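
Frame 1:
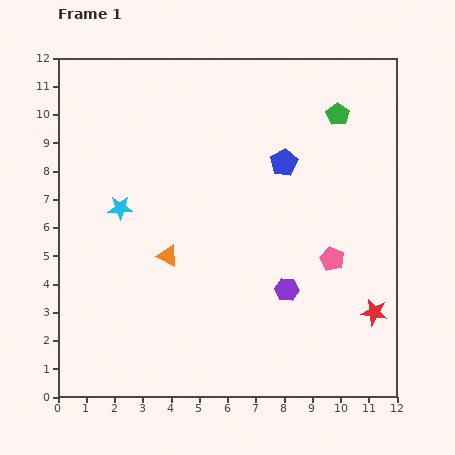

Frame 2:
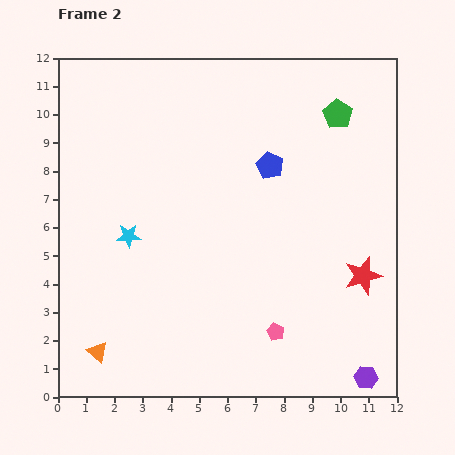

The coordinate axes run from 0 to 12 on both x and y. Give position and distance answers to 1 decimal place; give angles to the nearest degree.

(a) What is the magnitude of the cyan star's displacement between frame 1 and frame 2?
1.0

The cyan star moved from (2.2, 6.7) to (2.5, 5.7), a distance of √(0.3² + 1.0²) ≈ 1.0.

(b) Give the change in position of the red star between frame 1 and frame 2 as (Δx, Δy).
(-0.4, 1.3)

The red star was at (11.2, 3.0) in frame 1 and (10.8, 4.3) in frame 2.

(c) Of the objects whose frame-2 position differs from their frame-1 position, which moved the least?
the blue pentagon

(moved 0.5)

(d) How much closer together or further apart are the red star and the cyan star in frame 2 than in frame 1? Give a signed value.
-1.3

Distance in frame 1: 9.7. Distance in frame 2: 8.4.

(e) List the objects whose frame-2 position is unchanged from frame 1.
the green pentagon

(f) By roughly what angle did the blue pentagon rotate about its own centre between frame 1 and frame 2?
18° counter-clockwise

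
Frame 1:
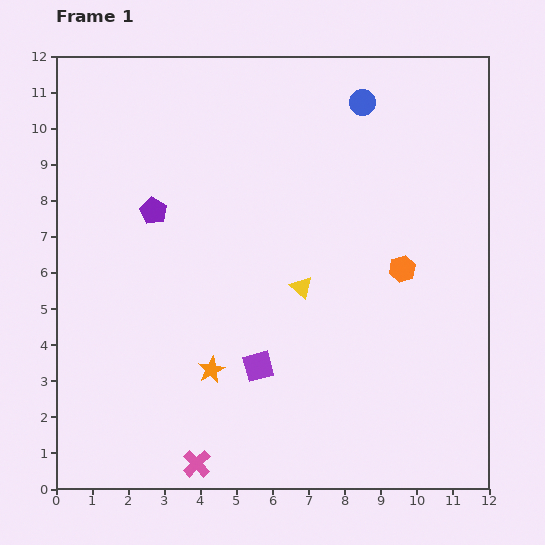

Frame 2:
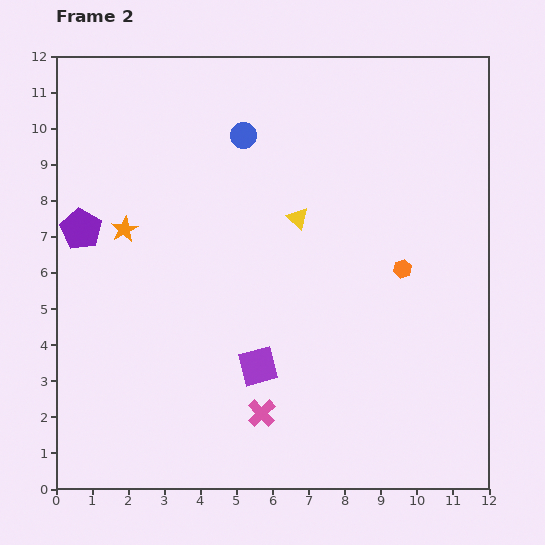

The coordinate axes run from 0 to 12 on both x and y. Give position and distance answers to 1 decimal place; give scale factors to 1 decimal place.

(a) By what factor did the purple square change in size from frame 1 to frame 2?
1.3×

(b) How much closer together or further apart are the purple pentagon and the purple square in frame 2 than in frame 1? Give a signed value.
+1.0

Distance in frame 1: 5.2. Distance in frame 2: 6.2.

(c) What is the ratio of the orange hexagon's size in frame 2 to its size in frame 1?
0.7×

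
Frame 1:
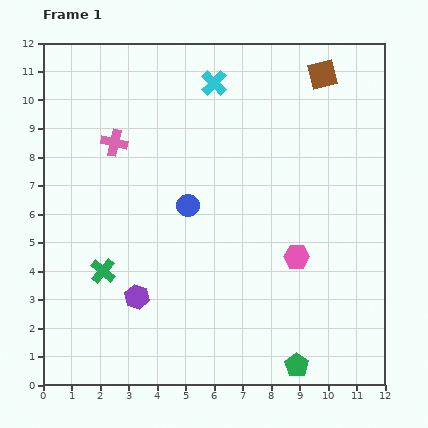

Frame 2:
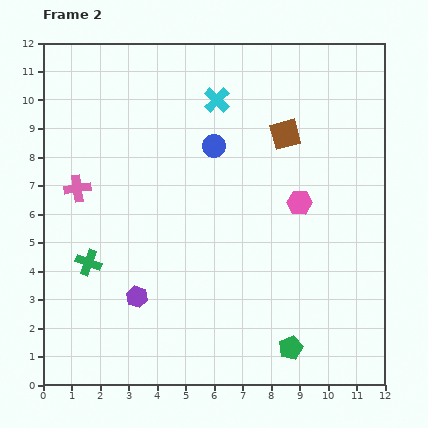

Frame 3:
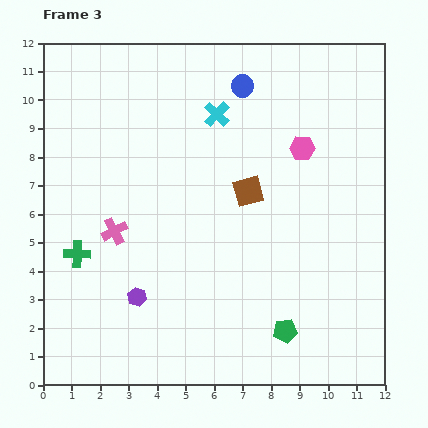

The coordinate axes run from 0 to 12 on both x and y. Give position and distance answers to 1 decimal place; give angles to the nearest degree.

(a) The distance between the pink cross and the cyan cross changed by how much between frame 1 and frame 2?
+1.7

Distance in frame 1: 4.1. Distance in frame 2: 5.8.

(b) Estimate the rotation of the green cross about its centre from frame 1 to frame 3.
38° counter-clockwise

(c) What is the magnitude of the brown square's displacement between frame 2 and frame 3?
2.4

The brown square moved from (8.5, 8.8) to (7.2, 6.8), a distance of √(1.3² + 2.0²) ≈ 2.4.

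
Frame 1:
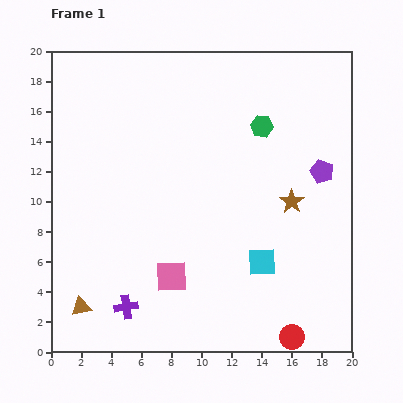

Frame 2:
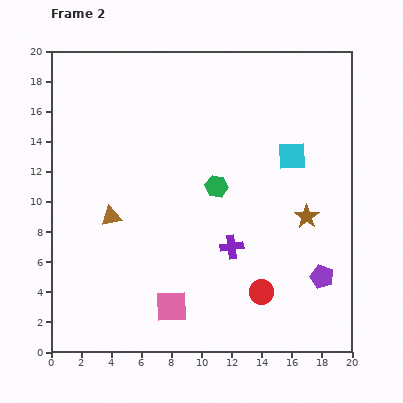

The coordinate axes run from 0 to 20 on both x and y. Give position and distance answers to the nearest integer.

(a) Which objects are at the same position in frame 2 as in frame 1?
none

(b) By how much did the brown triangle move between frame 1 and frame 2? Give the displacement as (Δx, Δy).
(2, 6)

The brown triangle was at (2, 3) in frame 1 and (4, 9) in frame 2.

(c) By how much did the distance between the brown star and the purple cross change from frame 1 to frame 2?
-8

Distance in frame 1: 13. Distance in frame 2: 5.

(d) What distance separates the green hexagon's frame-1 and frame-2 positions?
5

The green hexagon moved from (14, 15) to (11, 11), a distance of √(3² + 4²) ≈ 5.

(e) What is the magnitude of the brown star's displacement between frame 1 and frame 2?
1

The brown star moved from (16, 10) to (17, 9), a distance of √(1² + 1²) ≈ 1.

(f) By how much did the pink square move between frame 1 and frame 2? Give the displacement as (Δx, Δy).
(0, -2)

The pink square was at (8, 5) in frame 1 and (8, 3) in frame 2.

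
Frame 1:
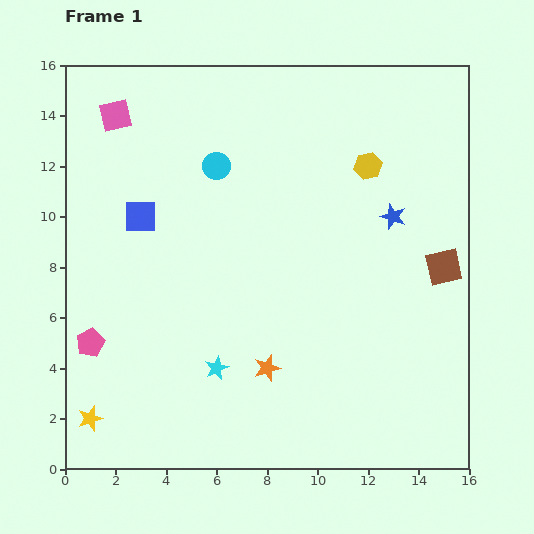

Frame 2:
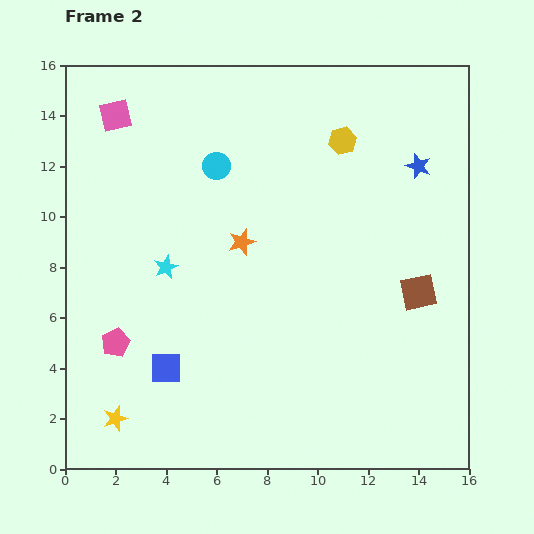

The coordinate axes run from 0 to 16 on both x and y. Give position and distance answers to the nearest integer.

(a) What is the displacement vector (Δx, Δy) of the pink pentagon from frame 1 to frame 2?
(1, 0)

The pink pentagon was at (1, 5) in frame 1 and (2, 5) in frame 2.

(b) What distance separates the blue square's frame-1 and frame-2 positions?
6

The blue square moved from (3, 10) to (4, 4), a distance of √(1² + 6²) ≈ 6.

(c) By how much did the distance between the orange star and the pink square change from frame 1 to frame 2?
-5

Distance in frame 1: 12. Distance in frame 2: 7.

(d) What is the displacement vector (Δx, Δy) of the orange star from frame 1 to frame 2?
(-1, 5)

The orange star was at (8, 4) in frame 1 and (7, 9) in frame 2.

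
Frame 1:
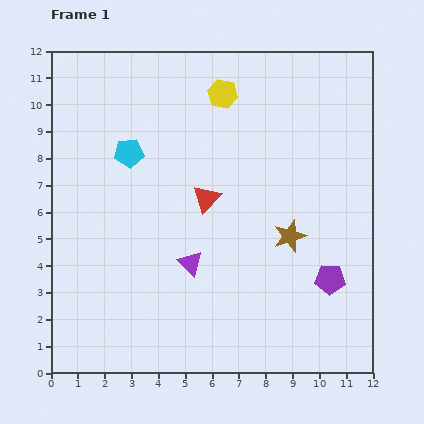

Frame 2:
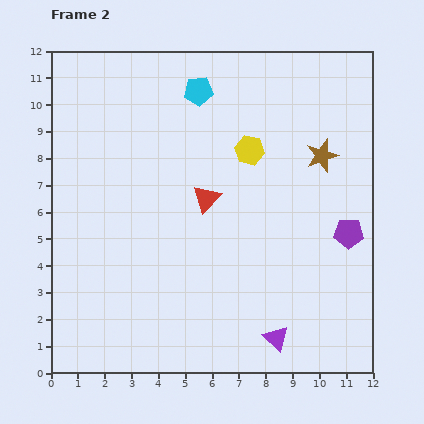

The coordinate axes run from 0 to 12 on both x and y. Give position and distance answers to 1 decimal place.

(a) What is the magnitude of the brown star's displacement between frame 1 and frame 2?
3.2

The brown star moved from (8.9, 5.1) to (10.1, 8.1), a distance of √(1.2² + 3.0²) ≈ 3.2.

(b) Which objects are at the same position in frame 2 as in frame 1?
the red triangle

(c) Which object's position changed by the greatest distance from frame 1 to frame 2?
the purple triangle

(moved 4.3; next 3.5)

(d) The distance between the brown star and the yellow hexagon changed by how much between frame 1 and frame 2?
-3.2

Distance in frame 1: 5.9. Distance in frame 2: 2.7.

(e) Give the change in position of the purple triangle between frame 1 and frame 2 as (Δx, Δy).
(3.2, -2.8)

The purple triangle was at (5.2, 4.1) in frame 1 and (8.4, 1.3) in frame 2.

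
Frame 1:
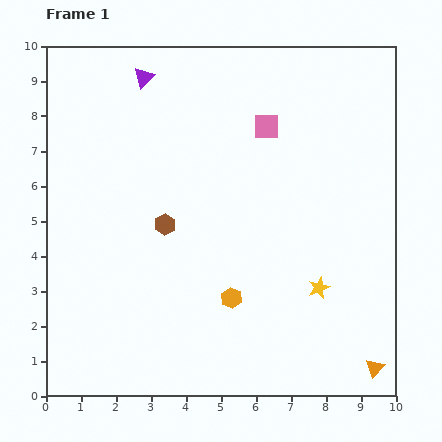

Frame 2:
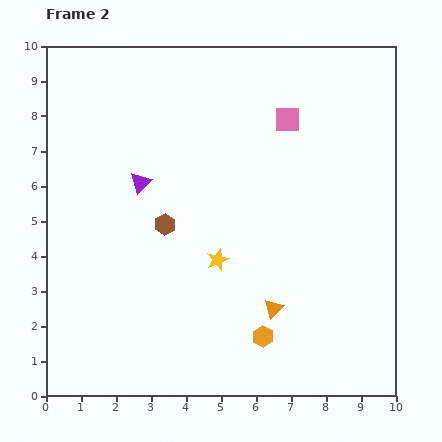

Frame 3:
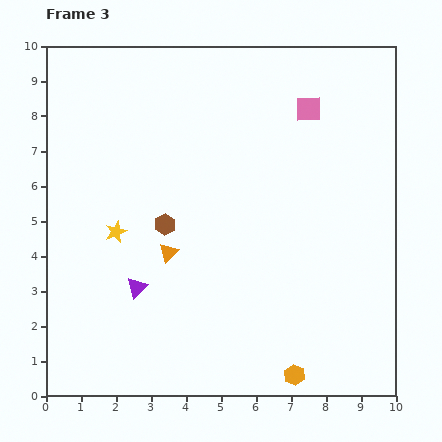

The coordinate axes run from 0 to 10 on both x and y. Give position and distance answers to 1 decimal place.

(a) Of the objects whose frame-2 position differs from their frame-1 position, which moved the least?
the pink square

(moved 0.6)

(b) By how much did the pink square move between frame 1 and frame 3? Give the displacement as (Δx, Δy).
(1.2, 0.5)

The pink square was at (6.3, 7.7) in frame 1 and (7.5, 8.2) in frame 3.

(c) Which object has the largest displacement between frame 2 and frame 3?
the orange triangle

(moved 3.4; next 3.0)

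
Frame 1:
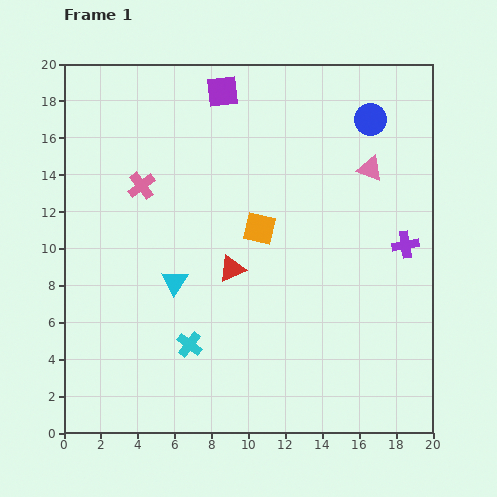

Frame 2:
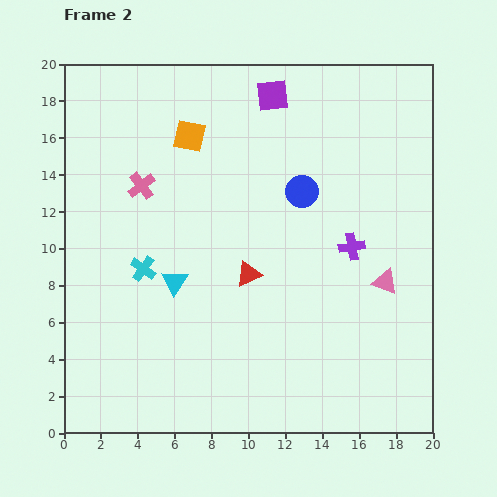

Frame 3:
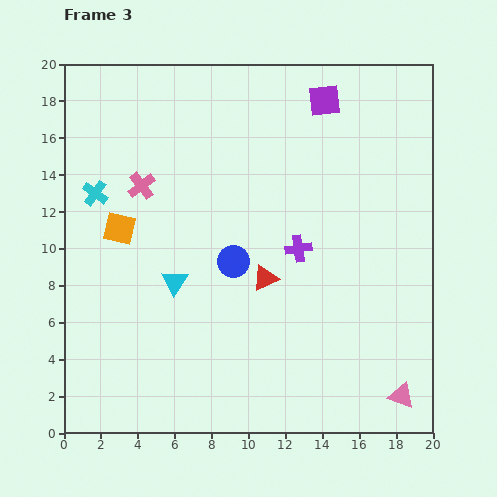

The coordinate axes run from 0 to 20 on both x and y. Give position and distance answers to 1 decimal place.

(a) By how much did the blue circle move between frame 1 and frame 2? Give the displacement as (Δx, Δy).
(-3.7, -3.9)

The blue circle was at (16.6, 17.0) in frame 1 and (12.9, 13.1) in frame 2.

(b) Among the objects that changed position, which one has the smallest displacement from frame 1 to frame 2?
the red triangle

(moved 0.9)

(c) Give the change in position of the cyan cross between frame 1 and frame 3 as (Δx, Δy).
(-5.1, 8.2)

The cyan cross was at (6.8, 4.8) in frame 1 and (1.7, 13.0) in frame 3.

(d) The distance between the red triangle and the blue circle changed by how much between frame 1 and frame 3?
-9.1

Distance in frame 1: 11.0. Distance in frame 3: 1.9.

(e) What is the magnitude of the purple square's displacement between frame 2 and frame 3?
2.8

The purple square moved from (11.3, 18.3) to (14.1, 18.0), a distance of √(2.8² + 0.3²) ≈ 2.8.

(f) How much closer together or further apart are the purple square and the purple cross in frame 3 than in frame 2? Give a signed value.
-1.2

Distance in frame 2: 9.3. Distance in frame 3: 8.1.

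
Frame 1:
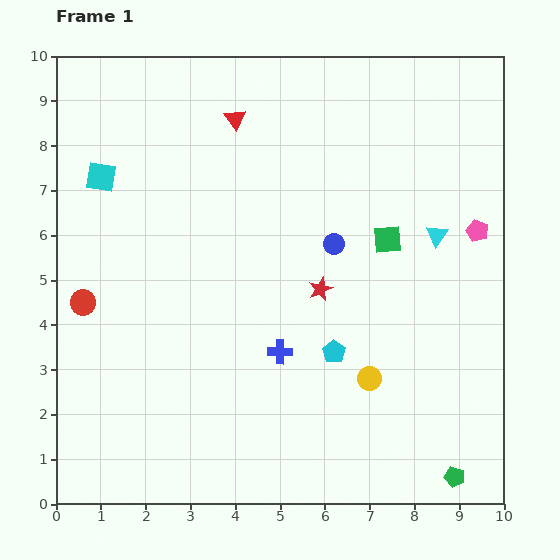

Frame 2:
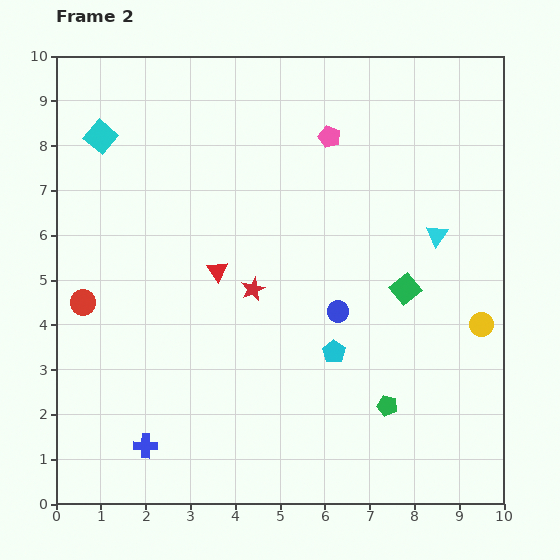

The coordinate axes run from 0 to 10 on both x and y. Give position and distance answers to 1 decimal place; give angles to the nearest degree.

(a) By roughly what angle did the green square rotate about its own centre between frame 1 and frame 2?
35° counter-clockwise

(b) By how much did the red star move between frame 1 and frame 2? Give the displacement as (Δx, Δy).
(-1.5, 0.0)

The red star was at (5.9, 4.8) in frame 1 and (4.4, 4.8) in frame 2.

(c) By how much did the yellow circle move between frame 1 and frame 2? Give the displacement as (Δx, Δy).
(2.5, 1.2)

The yellow circle was at (7.0, 2.8) in frame 1 and (9.5, 4.0) in frame 2.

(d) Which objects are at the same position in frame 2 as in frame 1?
the cyan triangle, the red circle, the cyan pentagon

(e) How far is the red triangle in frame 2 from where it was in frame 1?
3.4

The red triangle moved from (4.0, 8.6) to (3.6, 5.2), a distance of √(0.4² + 3.4²) ≈ 3.4.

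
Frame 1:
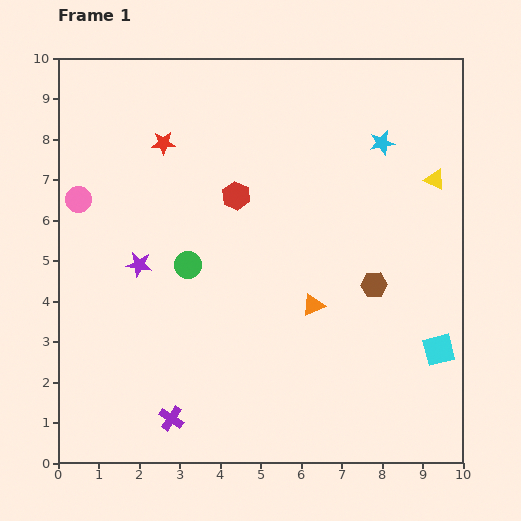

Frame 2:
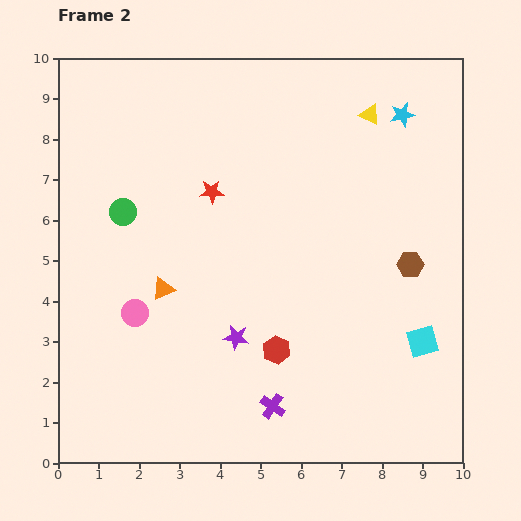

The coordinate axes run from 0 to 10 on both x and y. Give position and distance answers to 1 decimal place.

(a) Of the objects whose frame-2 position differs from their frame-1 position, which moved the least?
the cyan square

(moved 0.4)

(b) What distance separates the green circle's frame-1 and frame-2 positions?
2.1

The green circle moved from (3.2, 4.9) to (1.6, 6.2), a distance of √(1.6² + 1.3²) ≈ 2.1.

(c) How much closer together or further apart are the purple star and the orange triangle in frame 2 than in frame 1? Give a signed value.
-2.2

Distance in frame 1: 4.4. Distance in frame 2: 2.2.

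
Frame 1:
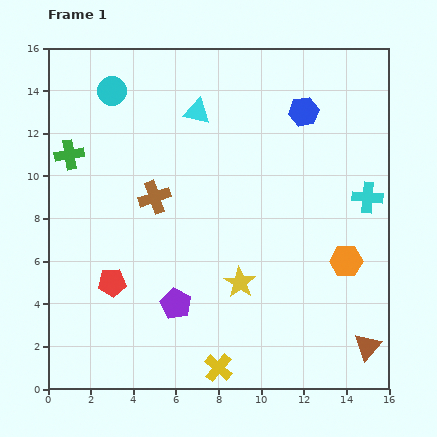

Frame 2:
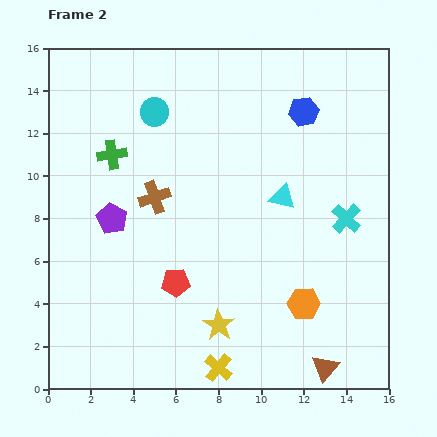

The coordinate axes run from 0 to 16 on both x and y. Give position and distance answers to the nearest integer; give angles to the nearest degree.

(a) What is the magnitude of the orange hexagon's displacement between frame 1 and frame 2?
3

The orange hexagon moved from (14, 6) to (12, 4), a distance of √(2² + 2²) ≈ 3.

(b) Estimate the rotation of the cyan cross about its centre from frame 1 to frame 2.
38° clockwise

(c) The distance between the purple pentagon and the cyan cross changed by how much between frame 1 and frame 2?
+1

Distance in frame 1: 10. Distance in frame 2: 11.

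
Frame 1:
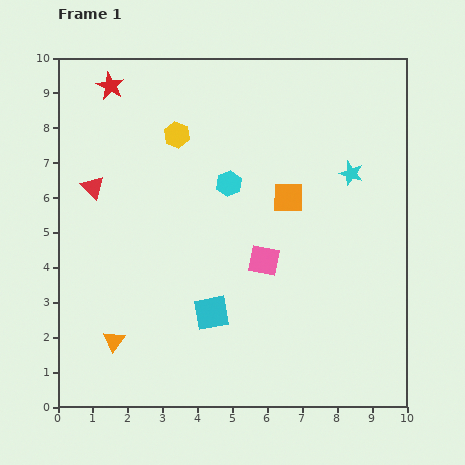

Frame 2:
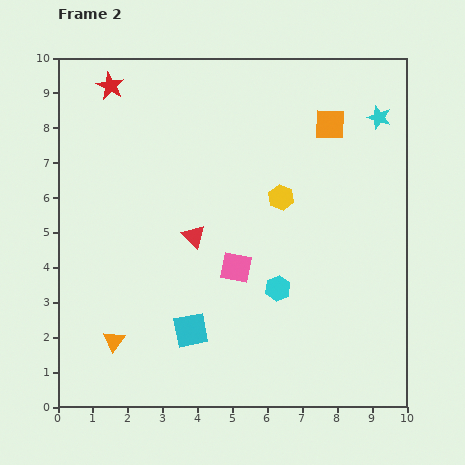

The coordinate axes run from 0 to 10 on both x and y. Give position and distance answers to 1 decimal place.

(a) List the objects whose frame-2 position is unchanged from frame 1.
the red star, the orange triangle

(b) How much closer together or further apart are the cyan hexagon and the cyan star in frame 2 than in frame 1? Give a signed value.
+2.2

Distance in frame 1: 3.5. Distance in frame 2: 5.7.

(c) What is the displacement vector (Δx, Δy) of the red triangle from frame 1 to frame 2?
(2.9, -1.4)

The red triangle was at (1.0, 6.3) in frame 1 and (3.9, 4.9) in frame 2.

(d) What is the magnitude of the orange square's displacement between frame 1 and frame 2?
2.4

The orange square moved from (6.6, 6.0) to (7.8, 8.1), a distance of √(1.2² + 2.1²) ≈ 2.4.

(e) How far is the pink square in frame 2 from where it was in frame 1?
0.8

The pink square moved from (5.9, 4.2) to (5.1, 4.0), a distance of √(0.8² + 0.2²) ≈ 0.8.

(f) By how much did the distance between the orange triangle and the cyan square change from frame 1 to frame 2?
-0.7

Distance in frame 1: 2.9. Distance in frame 2: 2.2.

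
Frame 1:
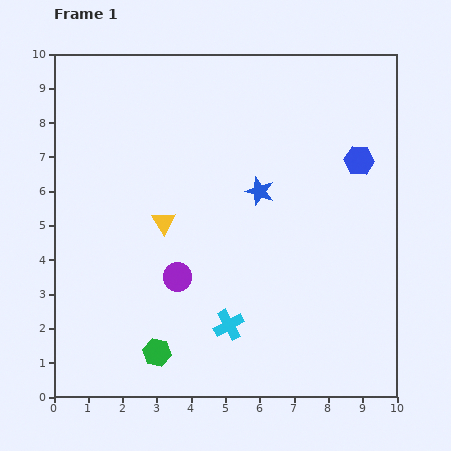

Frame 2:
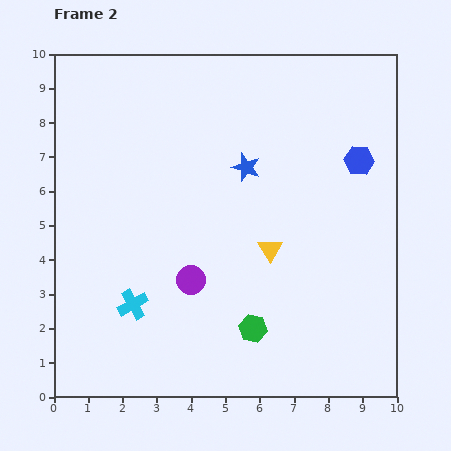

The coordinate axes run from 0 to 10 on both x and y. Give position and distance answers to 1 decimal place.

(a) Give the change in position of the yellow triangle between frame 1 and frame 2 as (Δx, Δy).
(3.1, -0.8)

The yellow triangle was at (3.2, 5.1) in frame 1 and (6.3, 4.3) in frame 2.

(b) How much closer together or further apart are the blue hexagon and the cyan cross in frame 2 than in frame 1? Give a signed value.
+1.7

Distance in frame 1: 6.1. Distance in frame 2: 7.8.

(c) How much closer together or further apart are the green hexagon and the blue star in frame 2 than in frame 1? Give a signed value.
-0.9

Distance in frame 1: 5.6. Distance in frame 2: 4.7.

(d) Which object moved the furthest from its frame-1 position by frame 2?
the yellow triangle

(moved 3.2; next 2.9)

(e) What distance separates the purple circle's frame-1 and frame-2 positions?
0.4

The purple circle moved from (3.6, 3.5) to (4.0, 3.4), a distance of √(0.4² + 0.1²) ≈ 0.4.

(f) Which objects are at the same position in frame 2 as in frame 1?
the blue hexagon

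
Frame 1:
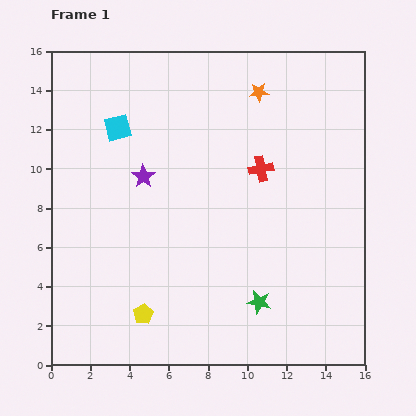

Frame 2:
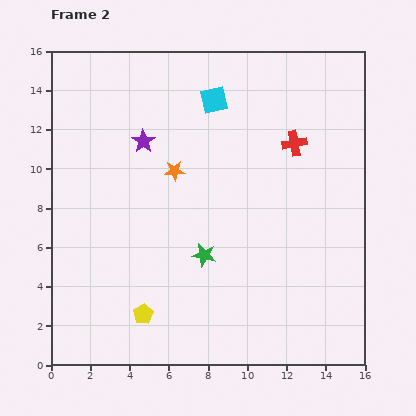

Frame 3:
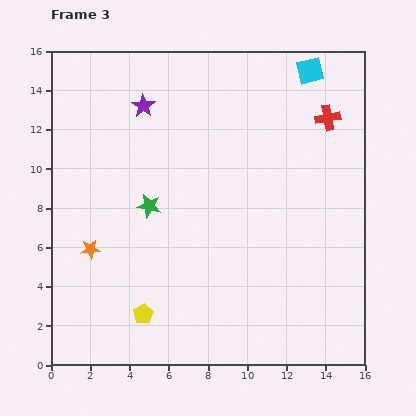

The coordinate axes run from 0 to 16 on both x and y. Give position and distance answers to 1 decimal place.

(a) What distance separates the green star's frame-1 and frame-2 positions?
3.7

The green star moved from (10.6, 3.2) to (7.8, 5.6), a distance of √(2.8² + 2.4²) ≈ 3.7.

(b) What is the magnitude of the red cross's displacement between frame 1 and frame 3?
4.3

The red cross moved from (10.7, 10.0) to (14.1, 12.6), a distance of √(3.4² + 2.6²) ≈ 4.3.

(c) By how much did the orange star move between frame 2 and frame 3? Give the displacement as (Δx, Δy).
(-4.3, -4.0)

The orange star was at (6.3, 9.9) in frame 2 and (2.0, 5.9) in frame 3.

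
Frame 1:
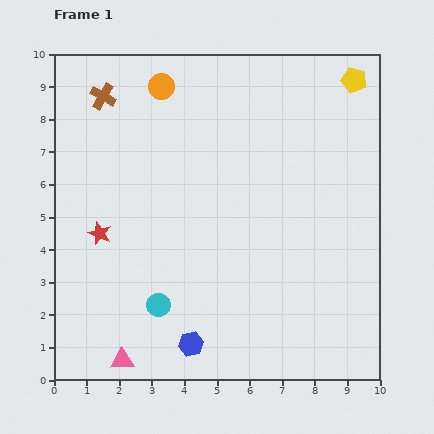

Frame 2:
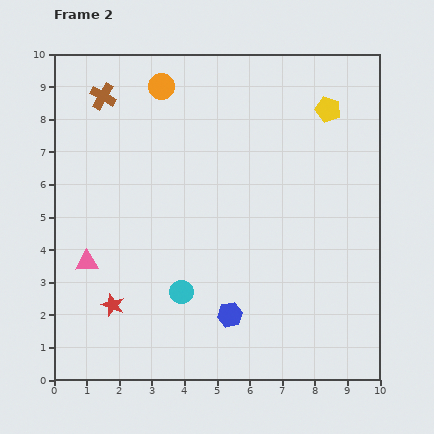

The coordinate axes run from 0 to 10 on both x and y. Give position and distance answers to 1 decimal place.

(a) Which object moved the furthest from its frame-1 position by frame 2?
the pink triangle

(moved 3.2; next 2.2)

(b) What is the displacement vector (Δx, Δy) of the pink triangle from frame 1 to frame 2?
(-1.1, 3.0)

The pink triangle was at (2.1, 0.6) in frame 1 and (1.0, 3.6) in frame 2.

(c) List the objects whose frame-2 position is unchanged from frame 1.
the orange circle, the brown cross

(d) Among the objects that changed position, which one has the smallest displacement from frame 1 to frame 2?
the cyan circle

(moved 0.8)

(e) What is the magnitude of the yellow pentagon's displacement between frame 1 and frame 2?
1.2

The yellow pentagon moved from (9.2, 9.2) to (8.4, 8.3), a distance of √(0.8² + 0.9²) ≈ 1.2.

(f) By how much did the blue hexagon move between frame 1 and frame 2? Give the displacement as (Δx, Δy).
(1.2, 0.9)

The blue hexagon was at (4.2, 1.1) in frame 1 and (5.4, 2.0) in frame 2.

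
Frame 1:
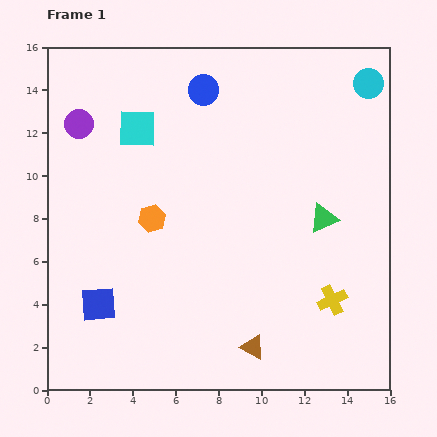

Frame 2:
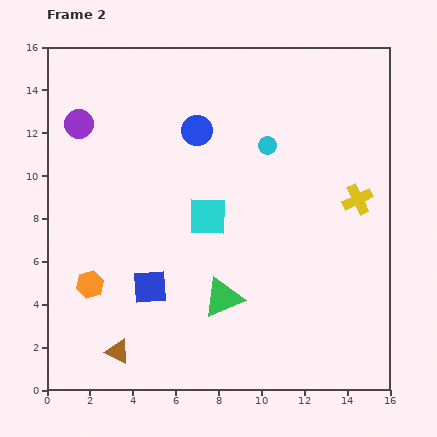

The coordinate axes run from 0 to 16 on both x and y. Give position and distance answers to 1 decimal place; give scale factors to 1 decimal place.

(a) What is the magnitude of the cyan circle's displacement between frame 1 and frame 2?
5.5

The cyan circle moved from (15.0, 14.3) to (10.3, 11.4), a distance of √(4.7² + 2.9²) ≈ 5.5.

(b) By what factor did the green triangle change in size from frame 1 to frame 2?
1.4×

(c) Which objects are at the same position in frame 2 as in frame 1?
the purple circle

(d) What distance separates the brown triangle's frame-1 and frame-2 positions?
6.3

The brown triangle moved from (9.6, 2.0) to (3.3, 1.8), a distance of √(6.3² + 0.2²) ≈ 6.3.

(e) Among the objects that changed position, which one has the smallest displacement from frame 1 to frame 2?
the blue circle

(moved 1.9)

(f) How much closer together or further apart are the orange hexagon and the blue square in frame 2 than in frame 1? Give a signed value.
-1.9

Distance in frame 1: 4.7. Distance in frame 2: 2.8.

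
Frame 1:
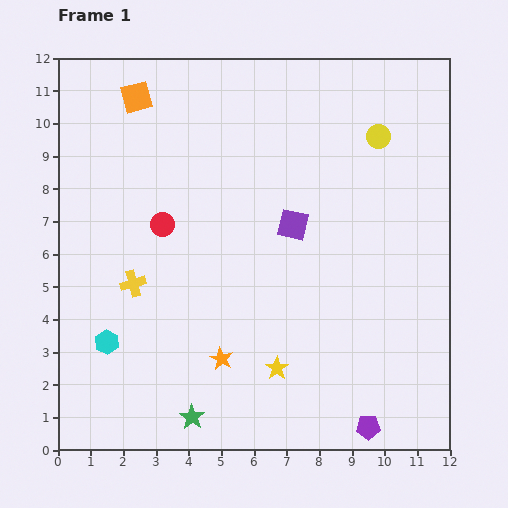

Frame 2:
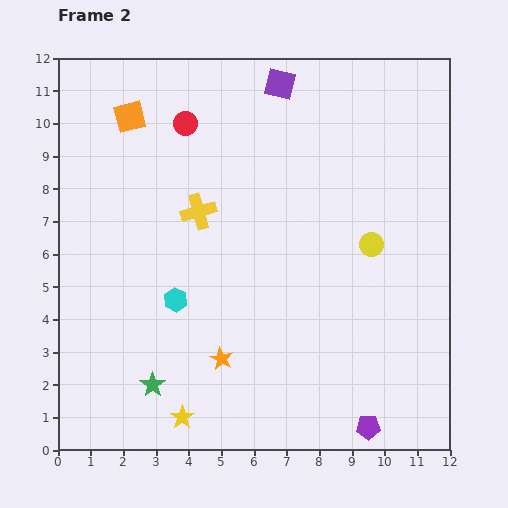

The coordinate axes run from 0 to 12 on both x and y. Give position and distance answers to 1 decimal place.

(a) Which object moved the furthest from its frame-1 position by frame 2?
the purple square

(moved 4.3; next 3.3)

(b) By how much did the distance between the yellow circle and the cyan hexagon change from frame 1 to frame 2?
-4.2

Distance in frame 1: 10.4. Distance in frame 2: 6.2.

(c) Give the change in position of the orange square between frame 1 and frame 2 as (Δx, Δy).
(-0.2, -0.6)

The orange square was at (2.4, 10.8) in frame 1 and (2.2, 10.2) in frame 2.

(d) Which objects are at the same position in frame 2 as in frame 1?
the purple pentagon, the orange star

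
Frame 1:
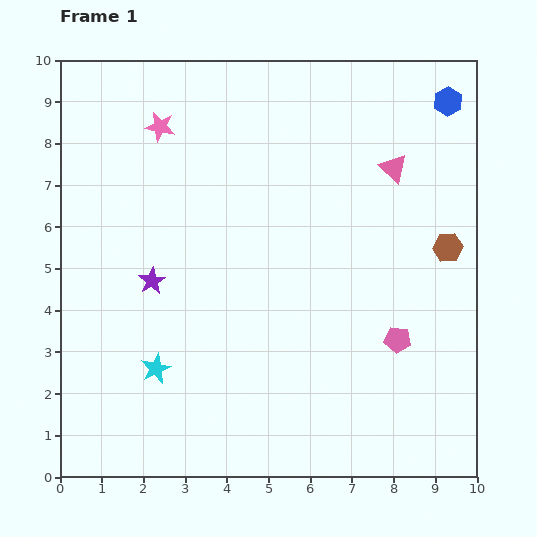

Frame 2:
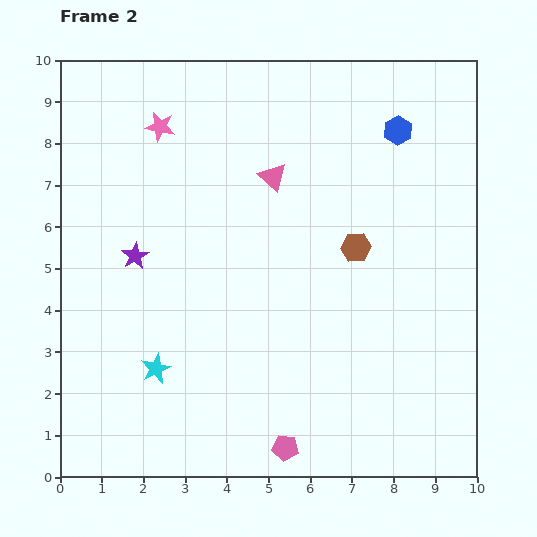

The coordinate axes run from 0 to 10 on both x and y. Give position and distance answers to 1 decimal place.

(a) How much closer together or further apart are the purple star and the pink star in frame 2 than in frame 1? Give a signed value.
-0.5

Distance in frame 1: 3.7. Distance in frame 2: 3.2.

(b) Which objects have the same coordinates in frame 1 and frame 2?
the cyan star, the pink star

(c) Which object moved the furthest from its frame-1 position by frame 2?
the pink pentagon

(moved 3.7; next 2.9)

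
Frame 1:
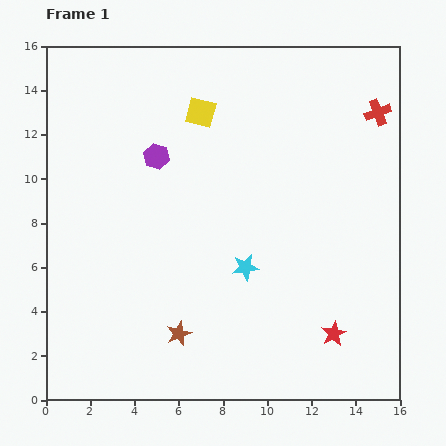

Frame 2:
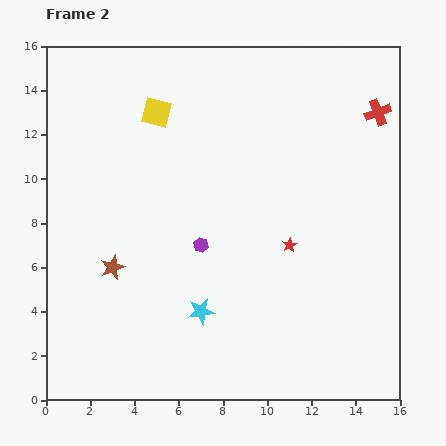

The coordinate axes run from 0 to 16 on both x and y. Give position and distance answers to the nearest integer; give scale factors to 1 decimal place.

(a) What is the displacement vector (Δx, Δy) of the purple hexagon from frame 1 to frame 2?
(2, -4)

The purple hexagon was at (5, 11) in frame 1 and (7, 7) in frame 2.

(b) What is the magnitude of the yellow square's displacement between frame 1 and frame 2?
2

The yellow square moved from (7, 13) to (5, 13), a distance of √(2² + 0²) ≈ 2.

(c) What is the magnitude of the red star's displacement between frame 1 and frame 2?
4

The red star moved from (13, 3) to (11, 7), a distance of √(2² + 4²) ≈ 4.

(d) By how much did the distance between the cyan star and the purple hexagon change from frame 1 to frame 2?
-3

Distance in frame 1: 6. Distance in frame 2: 3.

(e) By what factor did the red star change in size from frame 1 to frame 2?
0.6×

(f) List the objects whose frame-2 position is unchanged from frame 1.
the red cross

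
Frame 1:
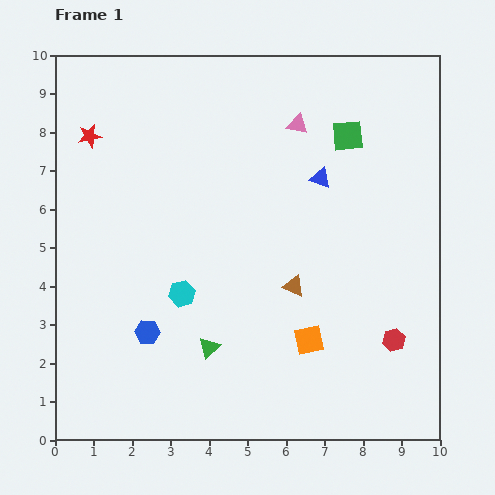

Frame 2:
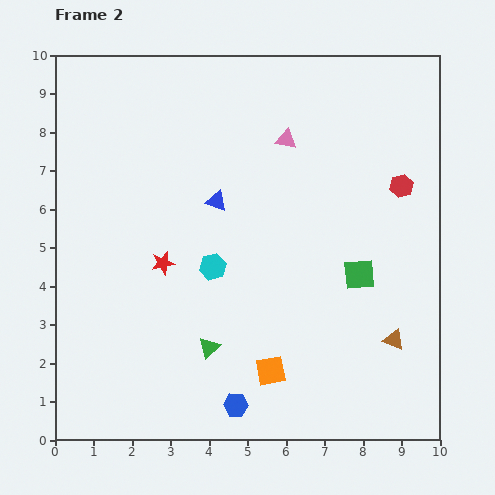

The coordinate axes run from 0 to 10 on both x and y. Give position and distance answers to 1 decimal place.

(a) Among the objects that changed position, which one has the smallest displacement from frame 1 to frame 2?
the pink triangle

(moved 0.5)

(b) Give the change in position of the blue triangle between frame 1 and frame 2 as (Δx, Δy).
(-2.7, -0.6)

The blue triangle was at (6.9, 6.8) in frame 1 and (4.2, 6.2) in frame 2.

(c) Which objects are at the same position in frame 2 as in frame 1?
the green triangle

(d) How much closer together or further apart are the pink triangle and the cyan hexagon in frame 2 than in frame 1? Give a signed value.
-1.5

Distance in frame 1: 5.3. Distance in frame 2: 3.8.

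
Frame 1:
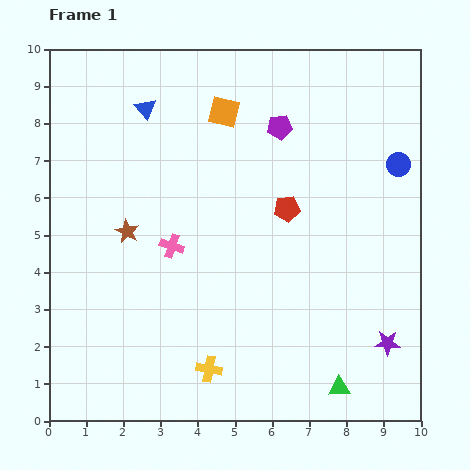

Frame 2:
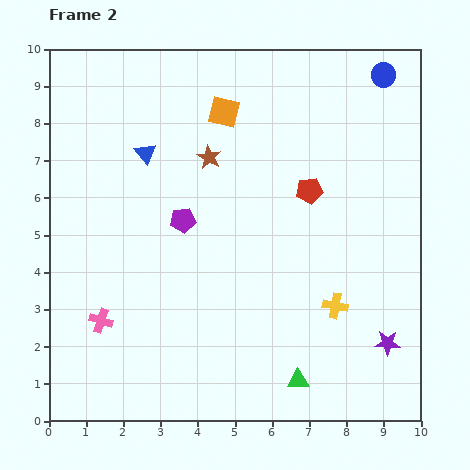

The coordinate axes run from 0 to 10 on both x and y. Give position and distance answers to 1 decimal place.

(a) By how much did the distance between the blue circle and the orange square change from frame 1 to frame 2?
-0.5

Distance in frame 1: 4.9. Distance in frame 2: 4.4.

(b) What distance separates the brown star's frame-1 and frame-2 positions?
3.0

The brown star moved from (2.1, 5.1) to (4.3, 7.1), a distance of √(2.2² + 2.0²) ≈ 3.0.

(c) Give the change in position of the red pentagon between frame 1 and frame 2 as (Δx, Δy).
(0.6, 0.5)

The red pentagon was at (6.4, 5.7) in frame 1 and (7.0, 6.2) in frame 2.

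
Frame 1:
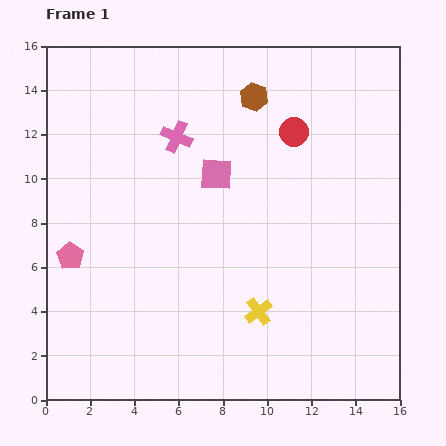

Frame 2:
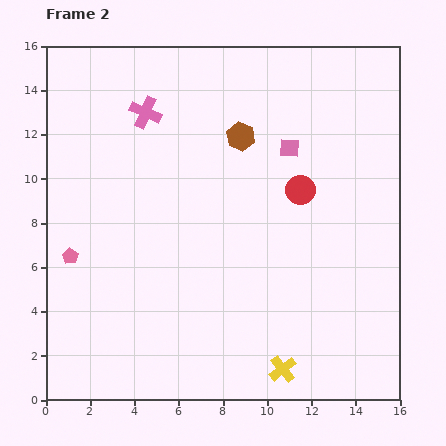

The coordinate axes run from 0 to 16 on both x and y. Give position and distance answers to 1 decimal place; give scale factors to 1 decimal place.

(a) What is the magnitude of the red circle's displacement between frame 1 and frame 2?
2.6

The red circle moved from (11.2, 12.1) to (11.5, 9.5), a distance of √(0.3² + 2.6²) ≈ 2.6.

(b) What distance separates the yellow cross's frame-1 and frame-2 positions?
2.8

The yellow cross moved from (9.6, 4.0) to (10.7, 1.4), a distance of √(1.1² + 2.6²) ≈ 2.8.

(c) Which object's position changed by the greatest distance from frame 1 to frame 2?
the pink square

(moved 3.5; next 2.8)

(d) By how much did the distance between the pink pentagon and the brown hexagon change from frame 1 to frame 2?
-1.6

Distance in frame 1: 11.0. Distance in frame 2: 9.4.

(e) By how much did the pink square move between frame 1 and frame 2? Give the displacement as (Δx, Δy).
(3.3, 1.2)

The pink square was at (7.7, 10.2) in frame 1 and (11.0, 11.4) in frame 2.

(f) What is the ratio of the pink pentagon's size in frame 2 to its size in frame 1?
0.6×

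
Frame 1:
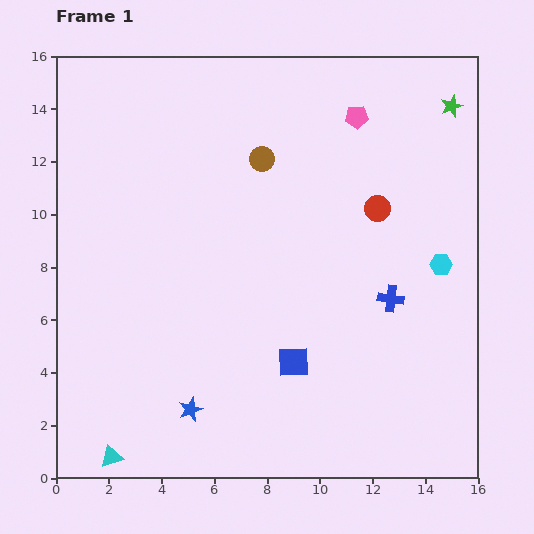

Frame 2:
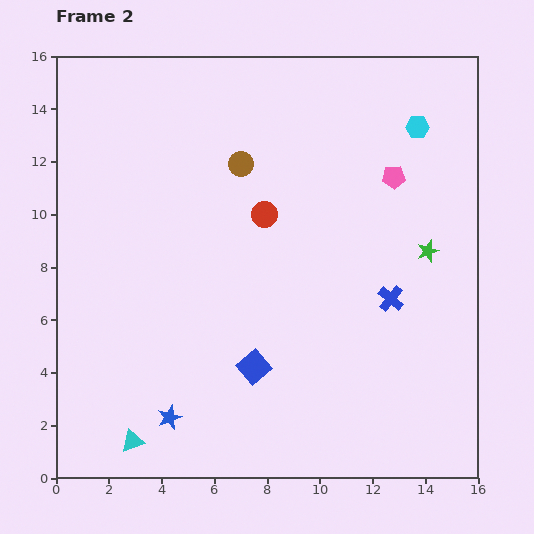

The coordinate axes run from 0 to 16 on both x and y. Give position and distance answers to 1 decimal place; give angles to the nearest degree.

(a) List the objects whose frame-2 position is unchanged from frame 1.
the blue cross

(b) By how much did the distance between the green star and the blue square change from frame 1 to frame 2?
-3.5

Distance in frame 1: 11.4. Distance in frame 2: 7.9.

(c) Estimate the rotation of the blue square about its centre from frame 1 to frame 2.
38° counter-clockwise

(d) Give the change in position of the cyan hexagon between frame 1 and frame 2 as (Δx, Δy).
(-0.9, 5.2)

The cyan hexagon was at (14.6, 8.1) in frame 1 and (13.7, 13.3) in frame 2.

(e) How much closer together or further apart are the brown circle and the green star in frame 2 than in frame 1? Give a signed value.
+0.3

Distance in frame 1: 7.5. Distance in frame 2: 7.8.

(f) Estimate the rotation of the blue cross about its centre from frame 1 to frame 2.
32° clockwise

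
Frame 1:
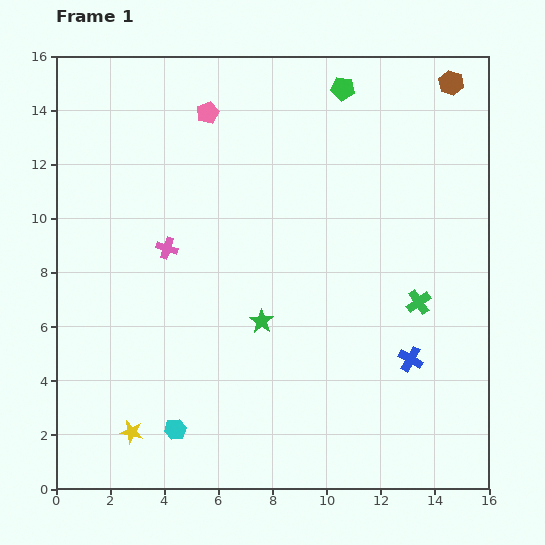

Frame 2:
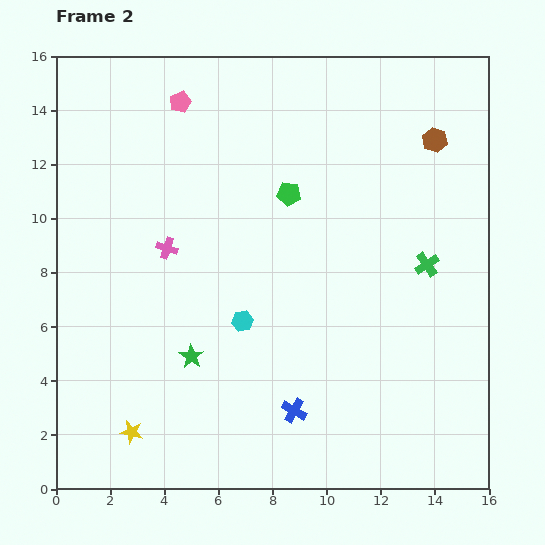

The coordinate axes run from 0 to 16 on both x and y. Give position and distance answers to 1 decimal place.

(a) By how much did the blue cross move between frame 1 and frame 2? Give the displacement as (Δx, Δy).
(-4.3, -1.9)

The blue cross was at (13.1, 4.8) in frame 1 and (8.8, 2.9) in frame 2.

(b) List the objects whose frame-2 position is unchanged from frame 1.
the yellow star, the pink cross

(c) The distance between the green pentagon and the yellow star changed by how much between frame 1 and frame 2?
-4.4

Distance in frame 1: 14.9. Distance in frame 2: 10.5.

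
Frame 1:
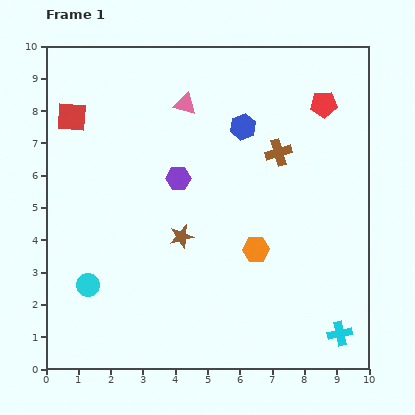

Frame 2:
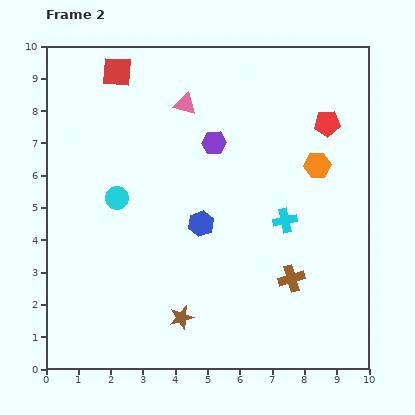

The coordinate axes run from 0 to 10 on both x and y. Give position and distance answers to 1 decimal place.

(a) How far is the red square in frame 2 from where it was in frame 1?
2.0

The red square moved from (0.8, 7.8) to (2.2, 9.2), a distance of √(1.4² + 1.4²) ≈ 2.0.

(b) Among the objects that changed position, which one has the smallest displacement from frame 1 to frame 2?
the red pentagon

(moved 0.6)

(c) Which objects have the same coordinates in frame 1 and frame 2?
the pink triangle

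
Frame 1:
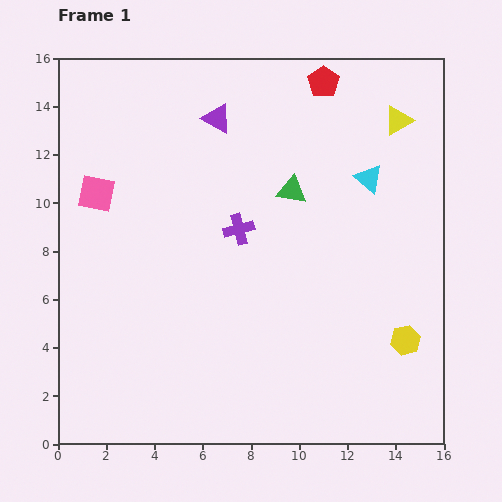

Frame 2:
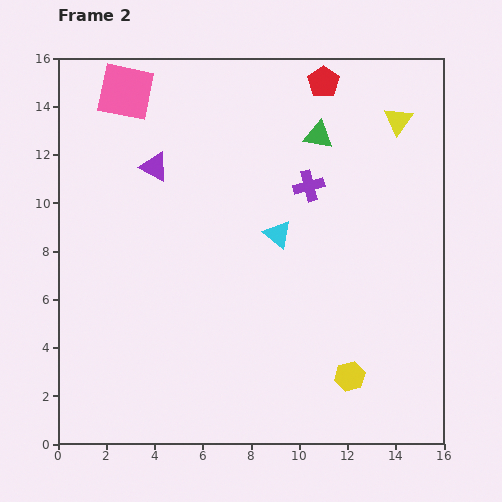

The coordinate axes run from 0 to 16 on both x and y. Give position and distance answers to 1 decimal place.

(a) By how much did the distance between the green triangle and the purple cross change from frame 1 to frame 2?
-0.6

Distance in frame 1: 2.7. Distance in frame 2: 2.1.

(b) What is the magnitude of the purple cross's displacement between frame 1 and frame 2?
3.4

The purple cross moved from (7.5, 8.9) to (10.4, 10.7), a distance of √(2.9² + 1.8²) ≈ 3.4.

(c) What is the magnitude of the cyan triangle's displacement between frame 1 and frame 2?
4.4

The cyan triangle moved from (12.9, 11.0) to (9.1, 8.7), a distance of √(3.8² + 2.3²) ≈ 4.4.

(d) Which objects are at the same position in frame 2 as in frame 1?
the red pentagon, the yellow triangle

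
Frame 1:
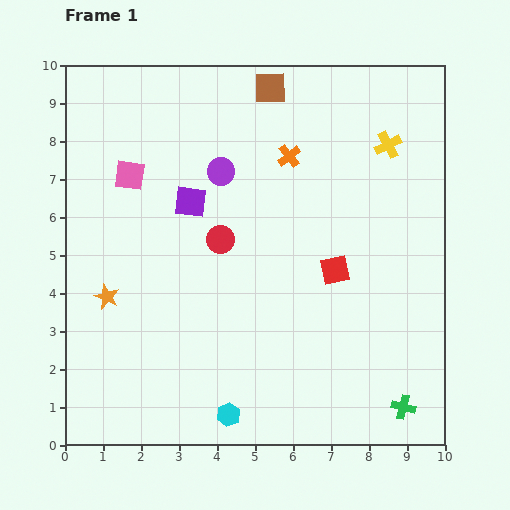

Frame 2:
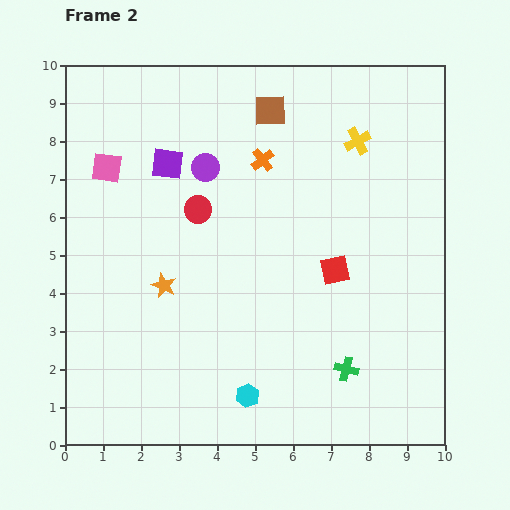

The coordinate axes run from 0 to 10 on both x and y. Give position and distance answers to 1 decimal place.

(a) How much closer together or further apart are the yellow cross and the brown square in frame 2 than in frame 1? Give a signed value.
-1.0

Distance in frame 1: 3.4. Distance in frame 2: 2.4.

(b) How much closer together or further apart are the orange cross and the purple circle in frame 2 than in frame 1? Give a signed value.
-0.3

Distance in frame 1: 1.8. Distance in frame 2: 1.5.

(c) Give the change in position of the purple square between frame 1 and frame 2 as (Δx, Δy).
(-0.6, 1.0)

The purple square was at (3.3, 6.4) in frame 1 and (2.7, 7.4) in frame 2.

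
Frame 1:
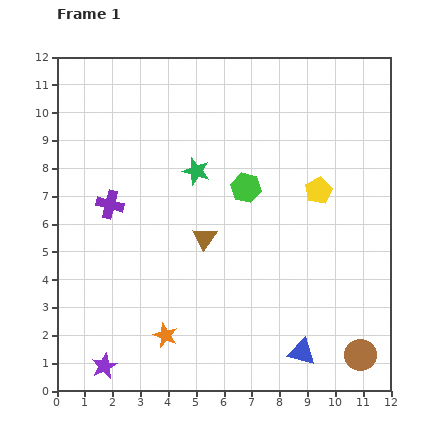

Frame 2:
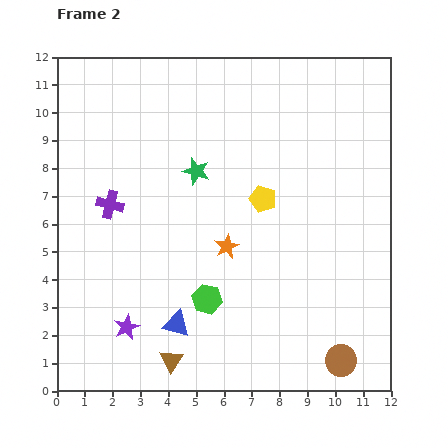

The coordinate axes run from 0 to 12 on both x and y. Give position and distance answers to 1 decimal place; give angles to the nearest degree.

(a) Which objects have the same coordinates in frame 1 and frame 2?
the green star, the purple cross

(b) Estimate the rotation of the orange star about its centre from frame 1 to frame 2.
22° clockwise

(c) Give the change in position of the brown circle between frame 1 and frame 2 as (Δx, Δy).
(-0.7, -0.2)

The brown circle was at (10.9, 1.3) in frame 1 and (10.2, 1.1) in frame 2.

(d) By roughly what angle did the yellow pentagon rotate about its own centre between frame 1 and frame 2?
26° counter-clockwise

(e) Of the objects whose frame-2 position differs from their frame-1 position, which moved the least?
the brown circle

(moved 0.7)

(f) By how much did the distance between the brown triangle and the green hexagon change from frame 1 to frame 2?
+0.3

Distance in frame 1: 2.3. Distance in frame 2: 2.6.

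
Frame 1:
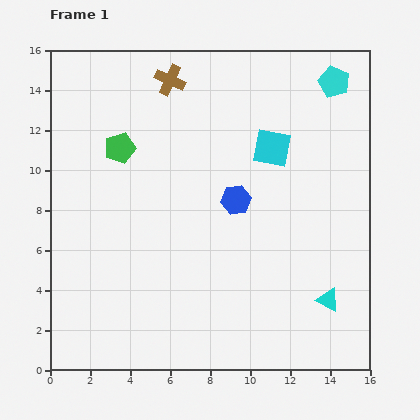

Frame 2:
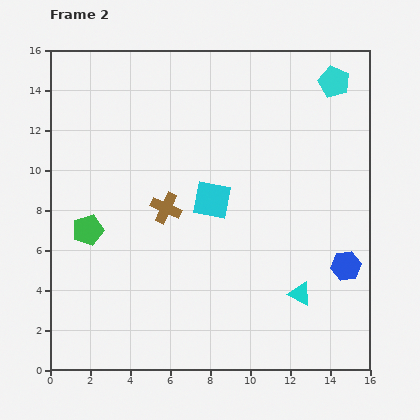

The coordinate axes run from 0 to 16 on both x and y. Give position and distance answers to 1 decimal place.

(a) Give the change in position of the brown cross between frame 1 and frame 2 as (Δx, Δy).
(-0.2, -6.4)

The brown cross was at (6.0, 14.5) in frame 1 and (5.8, 8.1) in frame 2.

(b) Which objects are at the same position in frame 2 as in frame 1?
the cyan pentagon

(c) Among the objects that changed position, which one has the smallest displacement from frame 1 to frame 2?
the cyan triangle

(moved 1.4)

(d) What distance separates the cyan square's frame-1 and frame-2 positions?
4.0

The cyan square moved from (11.1, 11.1) to (8.1, 8.5), a distance of √(3.0² + 2.6²) ≈ 4.0.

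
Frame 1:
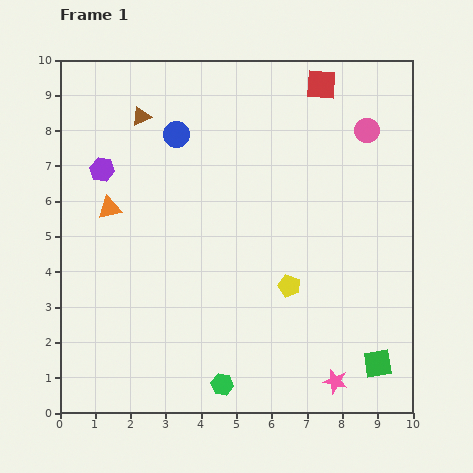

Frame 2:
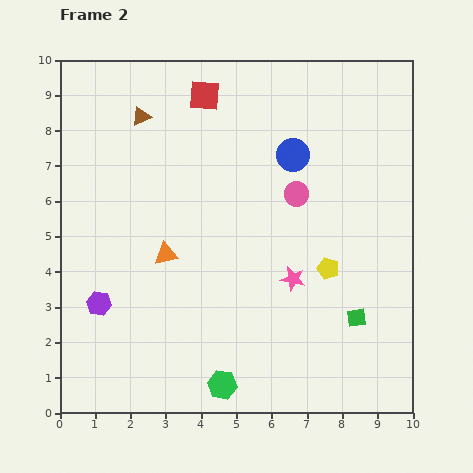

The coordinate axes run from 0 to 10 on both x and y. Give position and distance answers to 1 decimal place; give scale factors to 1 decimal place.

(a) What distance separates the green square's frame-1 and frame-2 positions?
1.4

The green square moved from (9.0, 1.4) to (8.4, 2.7), a distance of √(0.6² + 1.3²) ≈ 1.4.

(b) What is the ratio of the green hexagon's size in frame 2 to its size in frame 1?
1.3×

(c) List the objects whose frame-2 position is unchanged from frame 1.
the brown triangle, the green hexagon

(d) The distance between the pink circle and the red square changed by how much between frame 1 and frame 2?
+2.0

Distance in frame 1: 1.8. Distance in frame 2: 3.8.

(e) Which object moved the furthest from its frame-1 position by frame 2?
the purple hexagon

(moved 3.8; next 3.4)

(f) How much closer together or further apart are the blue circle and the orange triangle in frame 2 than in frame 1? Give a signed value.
+1.8

Distance in frame 1: 2.8. Distance in frame 2: 4.6.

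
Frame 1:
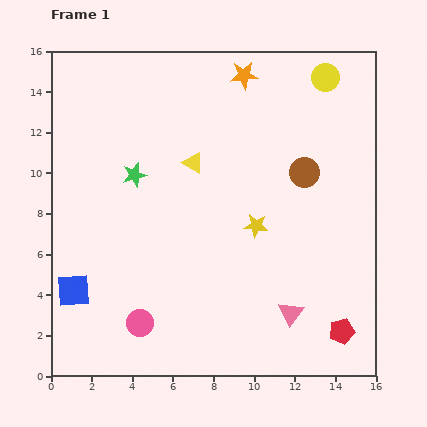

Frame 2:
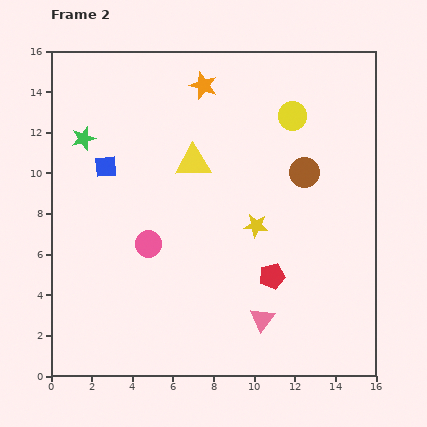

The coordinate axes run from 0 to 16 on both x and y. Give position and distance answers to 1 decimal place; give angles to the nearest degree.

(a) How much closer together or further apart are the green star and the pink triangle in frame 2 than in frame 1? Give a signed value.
+2.2

Distance in frame 1: 10.3. Distance in frame 2: 12.5.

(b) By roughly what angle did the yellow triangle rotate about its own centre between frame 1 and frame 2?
34° counter-clockwise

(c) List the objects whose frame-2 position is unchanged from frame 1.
the brown circle, the yellow triangle, the yellow star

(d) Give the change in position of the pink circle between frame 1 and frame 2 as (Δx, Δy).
(0.4, 3.9)

The pink circle was at (4.4, 2.6) in frame 1 and (4.8, 6.5) in frame 2.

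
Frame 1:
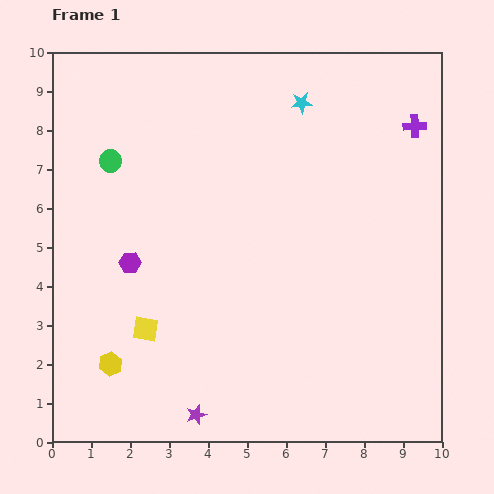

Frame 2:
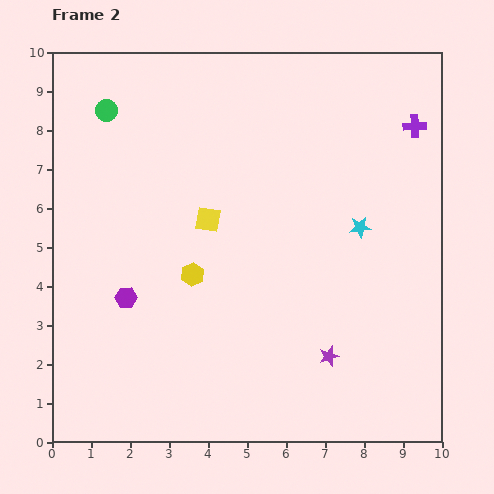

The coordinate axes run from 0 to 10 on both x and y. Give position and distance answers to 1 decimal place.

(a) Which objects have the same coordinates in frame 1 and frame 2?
the purple cross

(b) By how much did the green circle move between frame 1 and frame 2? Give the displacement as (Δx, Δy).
(-0.1, 1.3)

The green circle was at (1.5, 7.2) in frame 1 and (1.4, 8.5) in frame 2.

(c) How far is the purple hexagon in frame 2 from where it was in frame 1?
0.9

The purple hexagon moved from (2.0, 4.6) to (1.9, 3.7), a distance of √(0.1² + 0.9²) ≈ 0.9.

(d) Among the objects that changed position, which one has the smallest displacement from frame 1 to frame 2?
the purple hexagon

(moved 0.9)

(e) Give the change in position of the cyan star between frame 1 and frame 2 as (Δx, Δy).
(1.5, -3.2)

The cyan star was at (6.4, 8.7) in frame 1 and (7.9, 5.5) in frame 2.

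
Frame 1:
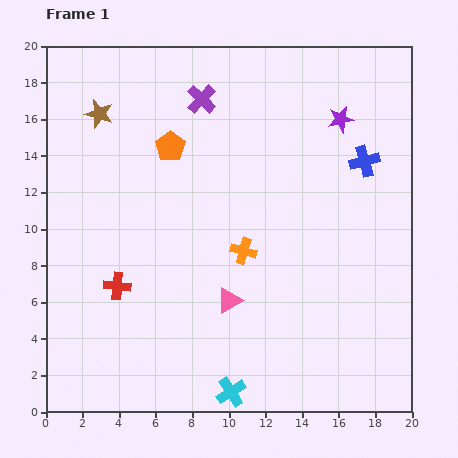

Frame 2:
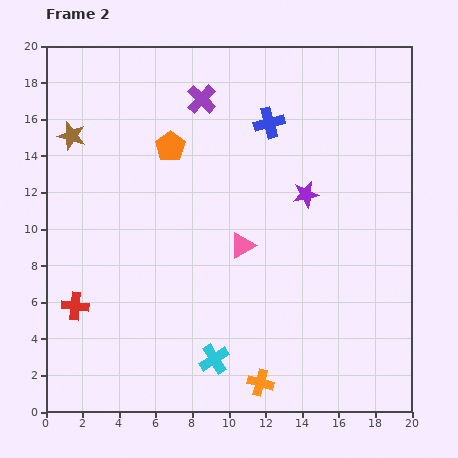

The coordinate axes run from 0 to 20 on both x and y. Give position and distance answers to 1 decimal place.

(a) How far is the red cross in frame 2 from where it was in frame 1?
2.5

The red cross moved from (3.9, 6.9) to (1.6, 5.8), a distance of √(2.3² + 1.1²) ≈ 2.5.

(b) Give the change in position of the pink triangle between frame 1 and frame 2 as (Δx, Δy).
(0.7, 3.0)

The pink triangle was at (10.0, 6.1) in frame 1 and (10.7, 9.1) in frame 2.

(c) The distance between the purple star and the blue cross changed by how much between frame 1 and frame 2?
+1.8

Distance in frame 1: 2.6. Distance in frame 2: 4.4.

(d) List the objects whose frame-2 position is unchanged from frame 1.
the purple cross, the orange pentagon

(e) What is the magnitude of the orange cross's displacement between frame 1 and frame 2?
7.3

The orange cross moved from (10.8, 8.8) to (11.7, 1.6), a distance of √(0.9² + 7.2²) ≈ 7.3.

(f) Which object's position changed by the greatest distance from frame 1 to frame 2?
the orange cross

(moved 7.3; next 5.6)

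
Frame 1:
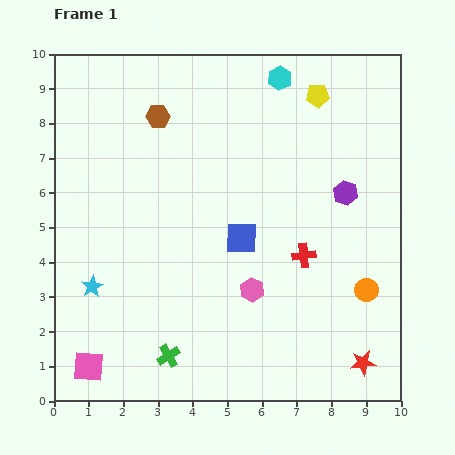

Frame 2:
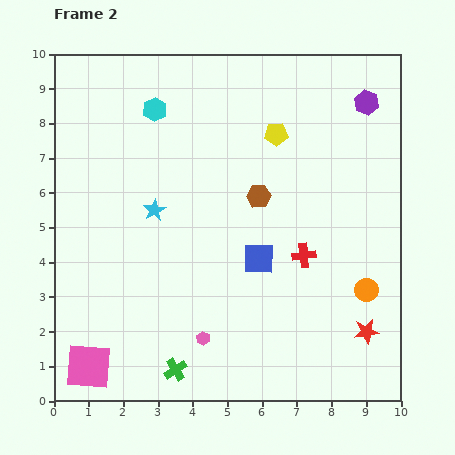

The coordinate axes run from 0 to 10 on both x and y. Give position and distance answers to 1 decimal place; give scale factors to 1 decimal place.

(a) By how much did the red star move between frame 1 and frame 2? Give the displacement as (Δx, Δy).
(0.1, 0.9)

The red star was at (8.9, 1.1) in frame 1 and (9.0, 2.0) in frame 2.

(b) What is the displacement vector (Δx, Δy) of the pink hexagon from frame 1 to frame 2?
(-1.4, -1.4)

The pink hexagon was at (5.7, 3.2) in frame 1 and (4.3, 1.8) in frame 2.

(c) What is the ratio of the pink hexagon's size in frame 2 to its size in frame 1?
0.6×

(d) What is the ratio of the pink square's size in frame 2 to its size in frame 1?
1.5×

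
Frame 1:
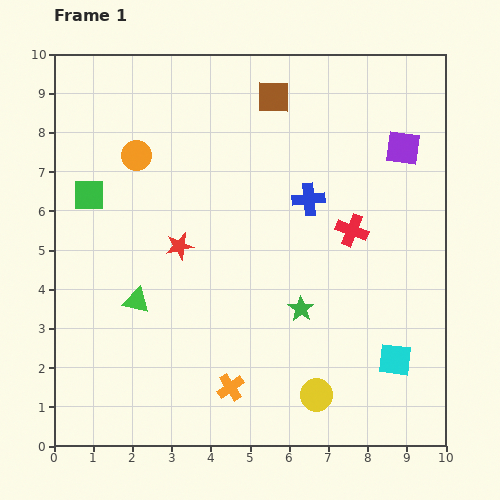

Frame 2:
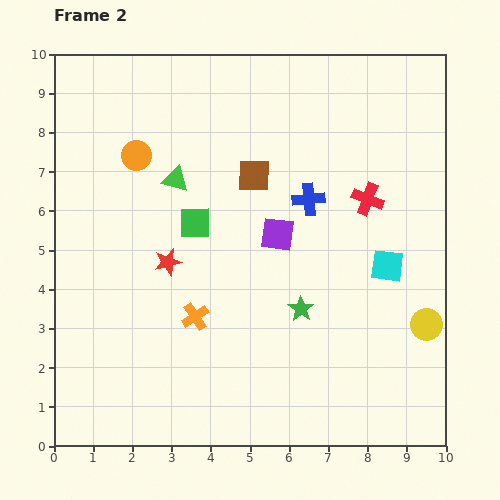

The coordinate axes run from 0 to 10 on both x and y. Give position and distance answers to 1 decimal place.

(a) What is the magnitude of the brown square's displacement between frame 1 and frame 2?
2.1

The brown square moved from (5.6, 8.9) to (5.1, 6.9), a distance of √(0.5² + 2.0²) ≈ 2.1.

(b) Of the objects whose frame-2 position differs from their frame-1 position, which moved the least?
the red star

(moved 0.5)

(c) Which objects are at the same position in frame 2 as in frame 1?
the orange circle, the green star, the blue cross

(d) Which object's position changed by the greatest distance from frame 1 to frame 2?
the purple square

(moved 3.9; next 3.3)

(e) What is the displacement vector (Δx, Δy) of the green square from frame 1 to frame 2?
(2.7, -0.7)

The green square was at (0.9, 6.4) in frame 1 and (3.6, 5.7) in frame 2.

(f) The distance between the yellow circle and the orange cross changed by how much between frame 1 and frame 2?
+3.7

Distance in frame 1: 2.2. Distance in frame 2: 5.9.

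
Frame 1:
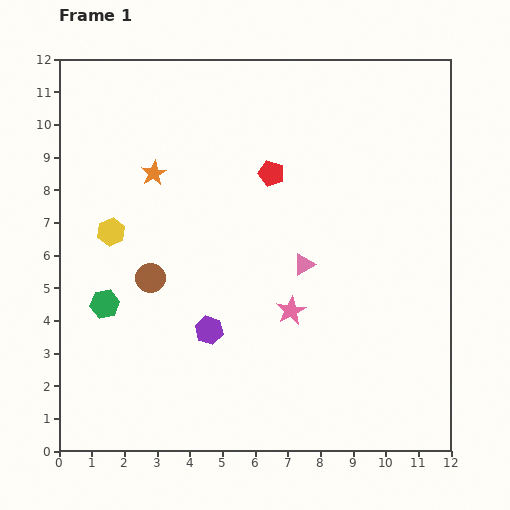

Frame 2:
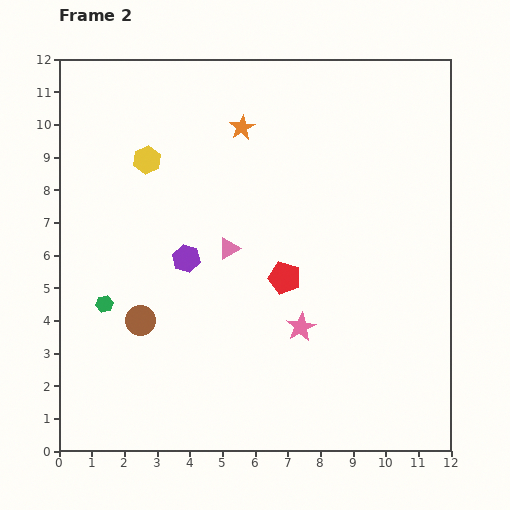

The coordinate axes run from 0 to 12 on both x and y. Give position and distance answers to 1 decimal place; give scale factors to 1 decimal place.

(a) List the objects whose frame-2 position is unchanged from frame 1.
the green hexagon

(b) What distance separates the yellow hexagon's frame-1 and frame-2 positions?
2.5

The yellow hexagon moved from (1.6, 6.7) to (2.7, 8.9), a distance of √(1.1² + 2.2²) ≈ 2.5.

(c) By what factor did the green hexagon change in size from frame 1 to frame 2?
0.6×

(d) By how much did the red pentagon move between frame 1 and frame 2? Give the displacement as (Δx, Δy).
(0.4, -3.2)

The red pentagon was at (6.5, 8.5) in frame 1 and (6.9, 5.3) in frame 2.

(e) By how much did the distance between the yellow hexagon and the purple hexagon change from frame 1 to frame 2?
-1.0

Distance in frame 1: 4.2. Distance in frame 2: 3.2.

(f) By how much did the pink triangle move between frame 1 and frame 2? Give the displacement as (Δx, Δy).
(-2.3, 0.5)

The pink triangle was at (7.5, 5.7) in frame 1 and (5.2, 6.2) in frame 2.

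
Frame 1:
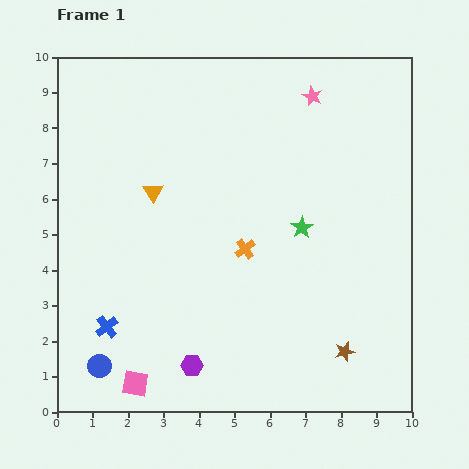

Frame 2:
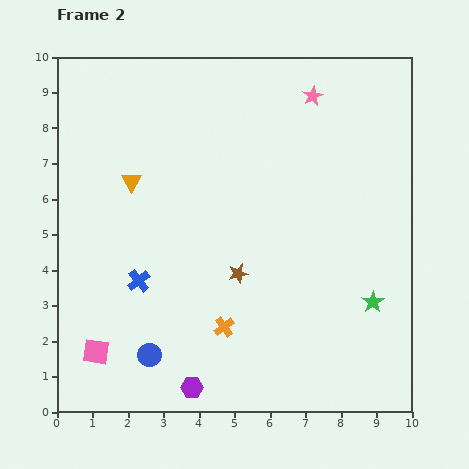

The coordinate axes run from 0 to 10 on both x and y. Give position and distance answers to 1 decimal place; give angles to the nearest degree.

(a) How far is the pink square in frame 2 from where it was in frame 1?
1.4

The pink square moved from (2.2, 0.8) to (1.1, 1.7), a distance of √(1.1² + 0.9²) ≈ 1.4.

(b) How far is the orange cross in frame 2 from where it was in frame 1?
2.3

The orange cross moved from (5.3, 4.6) to (4.7, 2.4), a distance of √(0.6² + 2.2²) ≈ 2.3.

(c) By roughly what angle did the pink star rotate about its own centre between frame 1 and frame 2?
20° clockwise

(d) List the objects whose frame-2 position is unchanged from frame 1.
the pink star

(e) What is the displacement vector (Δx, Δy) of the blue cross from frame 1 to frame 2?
(0.9, 1.3)

The blue cross was at (1.4, 2.4) in frame 1 and (2.3, 3.7) in frame 2.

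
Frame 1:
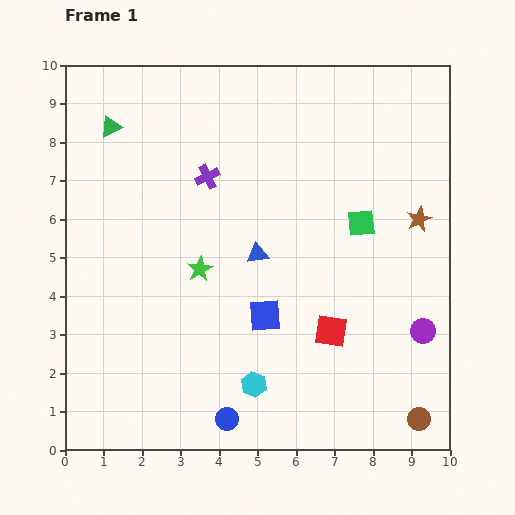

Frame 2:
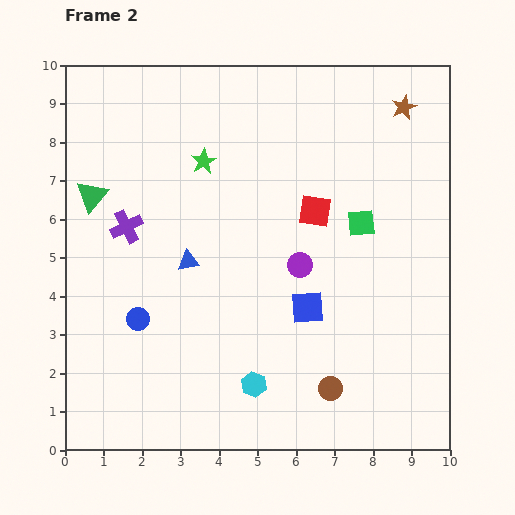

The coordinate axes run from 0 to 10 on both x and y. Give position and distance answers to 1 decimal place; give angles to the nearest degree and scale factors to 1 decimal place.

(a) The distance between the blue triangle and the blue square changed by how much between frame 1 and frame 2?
+1.7

Distance in frame 1: 1.6. Distance in frame 2: 3.3.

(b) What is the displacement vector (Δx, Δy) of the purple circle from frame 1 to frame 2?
(-3.2, 1.7)

The purple circle was at (9.3, 3.1) in frame 1 and (6.1, 4.8) in frame 2.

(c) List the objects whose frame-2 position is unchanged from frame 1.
the cyan hexagon, the green square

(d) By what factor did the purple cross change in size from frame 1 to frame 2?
1.3×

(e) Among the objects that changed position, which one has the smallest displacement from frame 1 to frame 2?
the blue square

(moved 1.1)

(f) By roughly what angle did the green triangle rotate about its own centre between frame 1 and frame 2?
24° counter-clockwise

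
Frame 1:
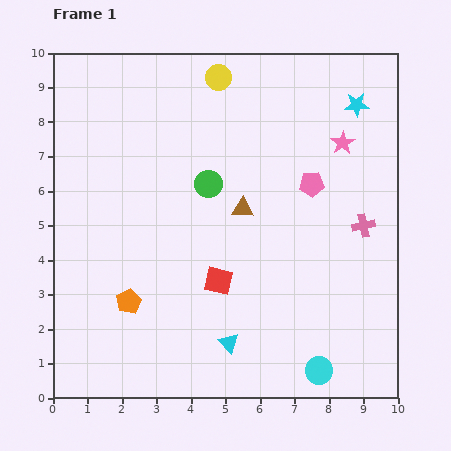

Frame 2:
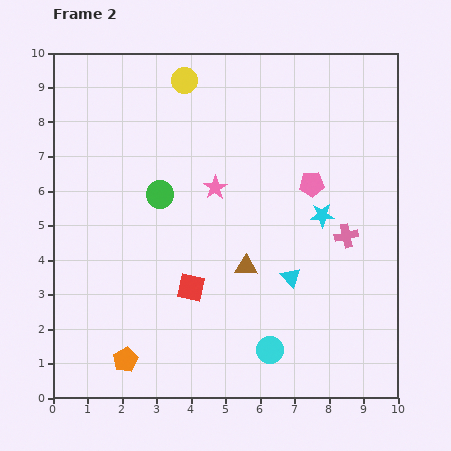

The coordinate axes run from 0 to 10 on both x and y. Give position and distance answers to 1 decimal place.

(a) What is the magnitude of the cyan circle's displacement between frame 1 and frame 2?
1.5

The cyan circle moved from (7.7, 0.8) to (6.3, 1.4), a distance of √(1.4² + 0.6²) ≈ 1.5.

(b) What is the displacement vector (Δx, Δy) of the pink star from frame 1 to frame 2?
(-3.7, -1.3)

The pink star was at (8.4, 7.4) in frame 1 and (4.7, 6.1) in frame 2.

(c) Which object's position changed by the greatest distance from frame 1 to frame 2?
the pink star

(moved 3.9; next 3.4)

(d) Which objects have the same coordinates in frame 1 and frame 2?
the pink pentagon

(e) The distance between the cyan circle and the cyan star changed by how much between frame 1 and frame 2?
-3.6

Distance in frame 1: 7.8. Distance in frame 2: 4.2.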